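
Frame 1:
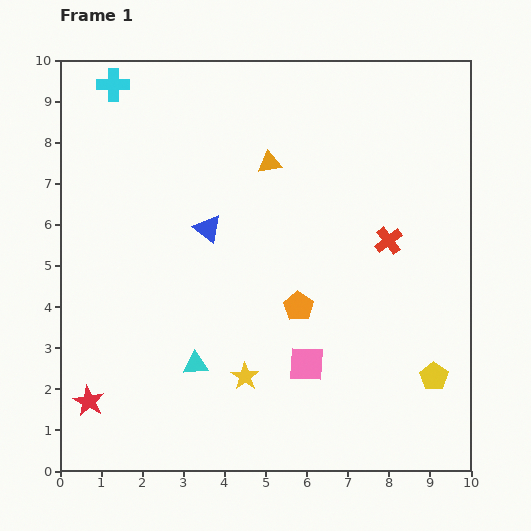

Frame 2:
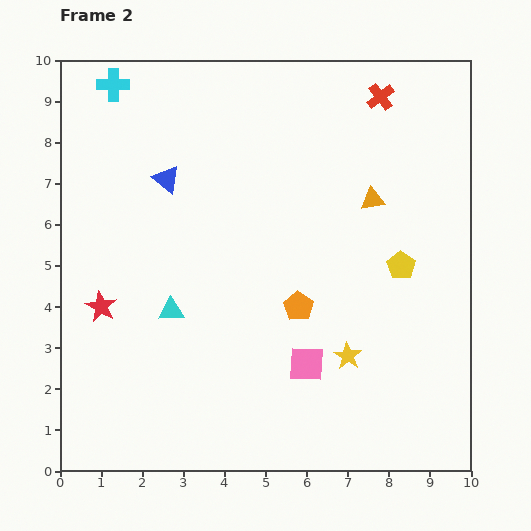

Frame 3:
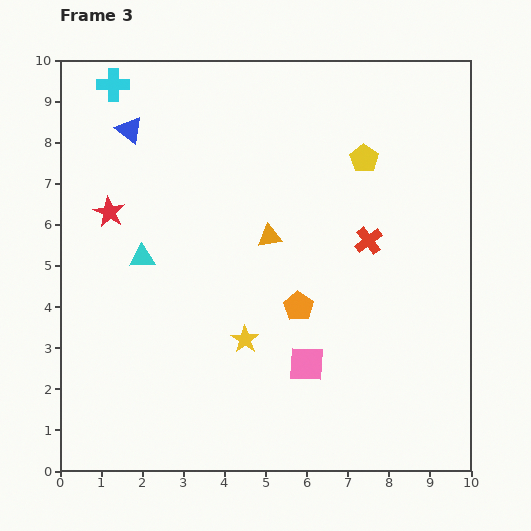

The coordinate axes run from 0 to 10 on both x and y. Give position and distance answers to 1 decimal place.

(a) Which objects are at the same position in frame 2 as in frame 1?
the orange pentagon, the pink square, the cyan cross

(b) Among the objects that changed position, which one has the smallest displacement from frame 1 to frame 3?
the red cross

(moved 0.5)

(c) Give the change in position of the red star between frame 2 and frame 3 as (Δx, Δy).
(0.2, 2.3)

The red star was at (1.0, 4.0) in frame 2 and (1.2, 6.3) in frame 3.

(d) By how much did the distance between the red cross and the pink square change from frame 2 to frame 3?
-3.3

Distance in frame 2: 6.7. Distance in frame 3: 3.4.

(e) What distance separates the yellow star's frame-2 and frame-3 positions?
2.5

The yellow star moved from (7.0, 2.8) to (4.5, 3.2), a distance of √(2.5² + 0.4²) ≈ 2.5.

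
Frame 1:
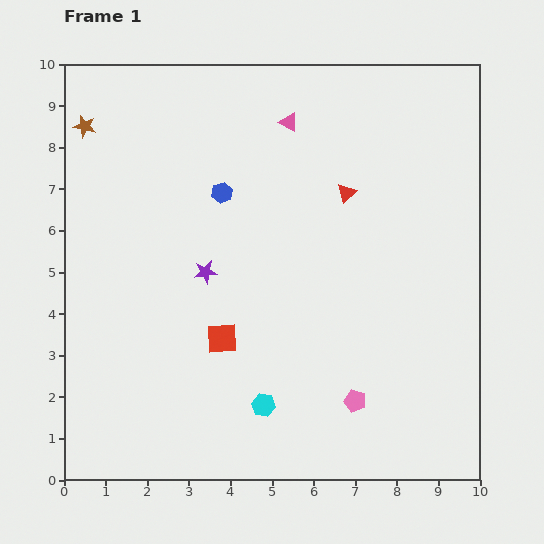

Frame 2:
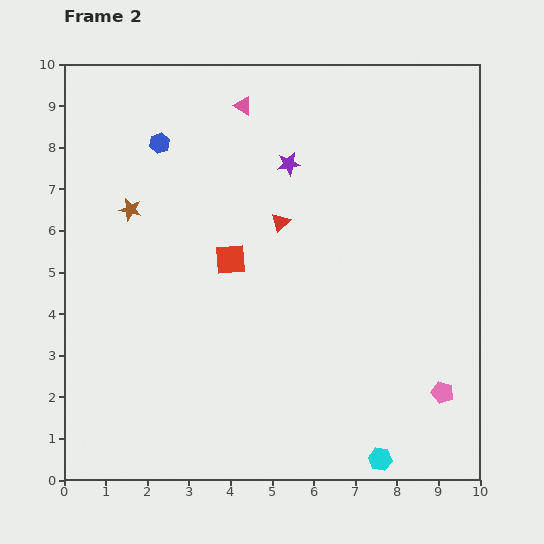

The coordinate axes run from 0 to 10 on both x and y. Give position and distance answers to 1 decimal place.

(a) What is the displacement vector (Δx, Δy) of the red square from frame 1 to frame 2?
(0.2, 1.9)

The red square was at (3.8, 3.4) in frame 1 and (4.0, 5.3) in frame 2.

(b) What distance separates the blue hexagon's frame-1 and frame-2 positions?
1.9

The blue hexagon moved from (3.8, 6.9) to (2.3, 8.1), a distance of √(1.5² + 1.2²) ≈ 1.9.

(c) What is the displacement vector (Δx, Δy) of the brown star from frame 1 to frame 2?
(1.1, -2.0)

The brown star was at (0.5, 8.5) in frame 1 and (1.6, 6.5) in frame 2.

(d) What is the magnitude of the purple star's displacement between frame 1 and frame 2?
3.3

The purple star moved from (3.4, 5.0) to (5.4, 7.6), a distance of √(2.0² + 2.6²) ≈ 3.3.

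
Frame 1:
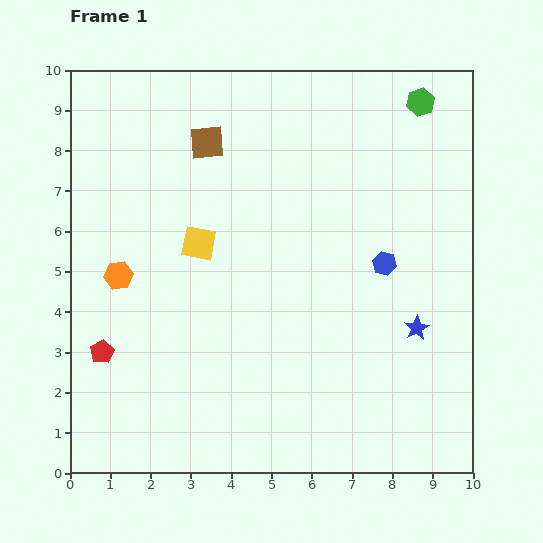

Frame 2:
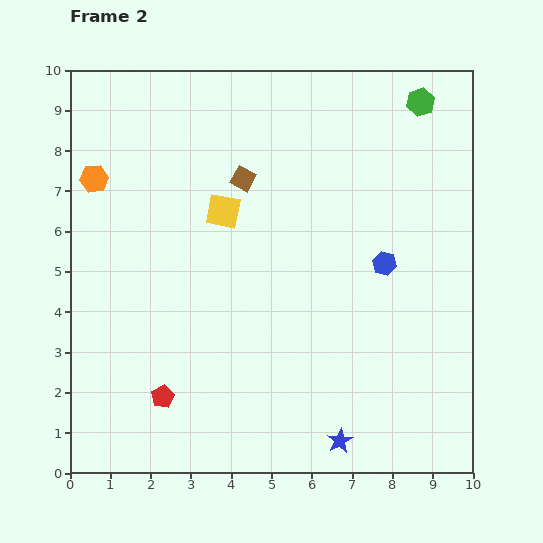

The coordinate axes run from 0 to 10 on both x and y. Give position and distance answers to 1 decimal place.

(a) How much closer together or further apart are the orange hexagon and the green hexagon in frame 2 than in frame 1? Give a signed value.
-0.3

Distance in frame 1: 8.6. Distance in frame 2: 8.3.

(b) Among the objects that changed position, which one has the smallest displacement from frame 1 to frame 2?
the yellow square

(moved 1.0)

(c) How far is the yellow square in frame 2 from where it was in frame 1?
1.0

The yellow square moved from (3.2, 5.7) to (3.8, 6.5), a distance of √(0.6² + 0.8²) ≈ 1.0.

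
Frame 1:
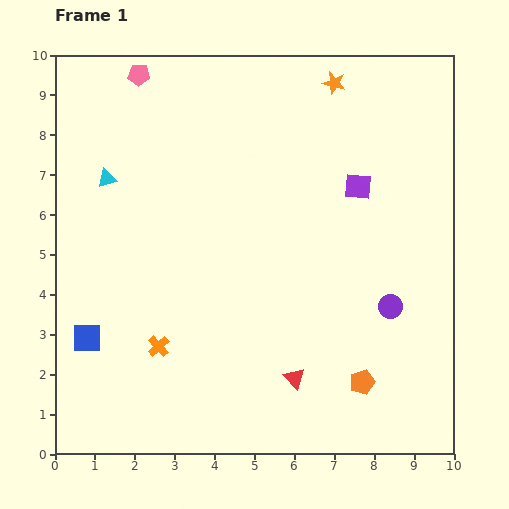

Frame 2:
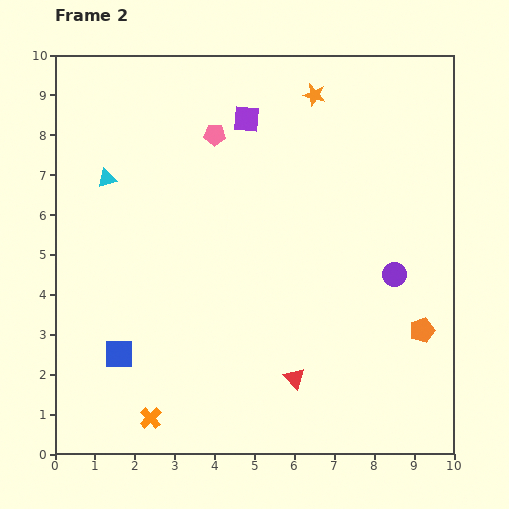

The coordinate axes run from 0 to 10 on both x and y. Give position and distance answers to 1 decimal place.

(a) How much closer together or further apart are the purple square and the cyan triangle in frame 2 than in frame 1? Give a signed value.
-2.5

Distance in frame 1: 6.3. Distance in frame 2: 3.8.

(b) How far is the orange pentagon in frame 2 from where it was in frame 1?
2.0

The orange pentagon moved from (7.7, 1.8) to (9.2, 3.1), a distance of √(1.5² + 1.3²) ≈ 2.0.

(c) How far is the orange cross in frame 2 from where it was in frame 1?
1.8

The orange cross moved from (2.6, 2.7) to (2.4, 0.9), a distance of √(0.2² + 1.8²) ≈ 1.8.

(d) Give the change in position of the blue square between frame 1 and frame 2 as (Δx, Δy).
(0.8, -0.4)

The blue square was at (0.8, 2.9) in frame 1 and (1.6, 2.5) in frame 2.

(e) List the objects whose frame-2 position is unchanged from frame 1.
the red triangle, the cyan triangle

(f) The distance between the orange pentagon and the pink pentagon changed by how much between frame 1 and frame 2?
-2.4

Distance in frame 1: 9.5. Distance in frame 2: 7.1.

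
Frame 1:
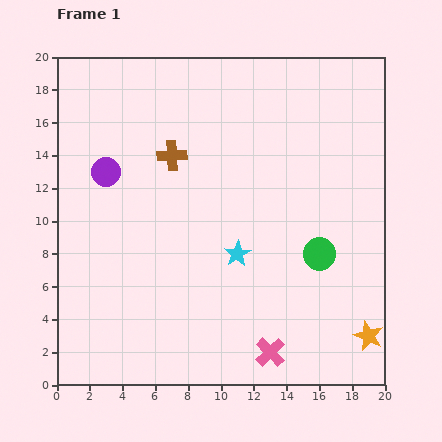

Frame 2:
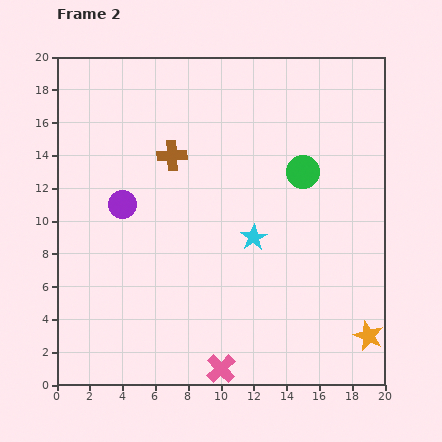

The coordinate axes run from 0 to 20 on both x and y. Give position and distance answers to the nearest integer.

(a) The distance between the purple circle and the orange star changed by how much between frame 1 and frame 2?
-2

Distance in frame 1: 19. Distance in frame 2: 17.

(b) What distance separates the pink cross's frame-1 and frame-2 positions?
3

The pink cross moved from (13, 2) to (10, 1), a distance of √(3² + 1²) ≈ 3.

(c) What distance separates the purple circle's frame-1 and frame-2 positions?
2

The purple circle moved from (3, 13) to (4, 11), a distance of √(1² + 2²) ≈ 2.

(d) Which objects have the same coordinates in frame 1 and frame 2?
the brown cross, the orange star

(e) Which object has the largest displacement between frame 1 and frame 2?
the green circle

(moved 5; next 3)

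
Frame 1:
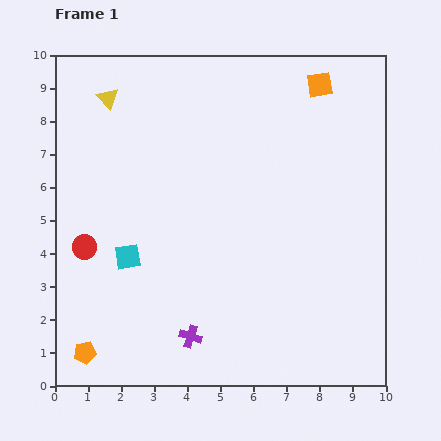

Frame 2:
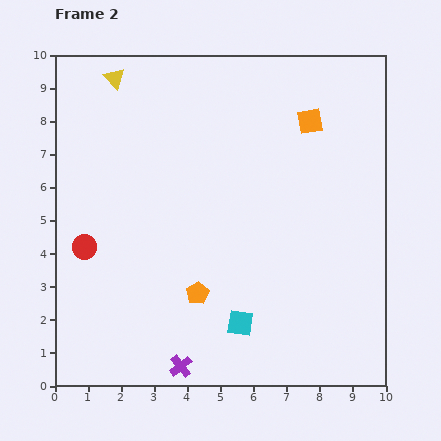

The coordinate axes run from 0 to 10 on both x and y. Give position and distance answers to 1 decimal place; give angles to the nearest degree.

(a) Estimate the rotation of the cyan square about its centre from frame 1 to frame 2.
18° clockwise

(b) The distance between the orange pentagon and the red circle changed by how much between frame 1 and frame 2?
+0.5

Distance in frame 1: 3.2. Distance in frame 2: 3.7.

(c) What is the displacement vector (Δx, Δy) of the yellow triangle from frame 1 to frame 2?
(0.2, 0.6)

The yellow triangle was at (1.6, 8.7) in frame 1 and (1.8, 9.3) in frame 2.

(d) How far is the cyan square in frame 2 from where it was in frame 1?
3.9

The cyan square moved from (2.2, 3.9) to (5.6, 1.9), a distance of √(3.4² + 2.0²) ≈ 3.9.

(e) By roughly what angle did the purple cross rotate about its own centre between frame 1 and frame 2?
34° clockwise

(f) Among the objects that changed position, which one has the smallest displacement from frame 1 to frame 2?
the yellow triangle

(moved 0.6)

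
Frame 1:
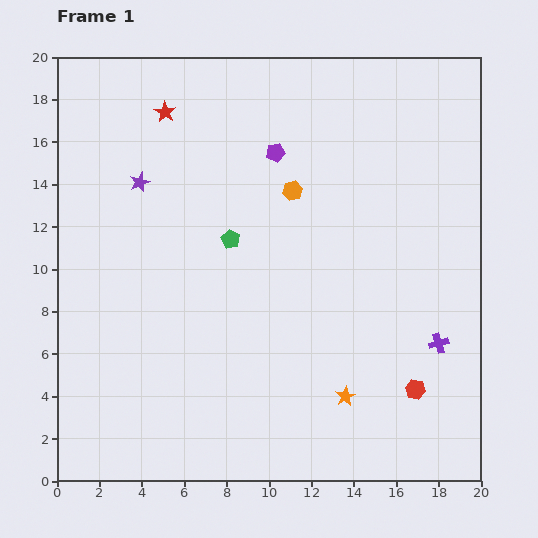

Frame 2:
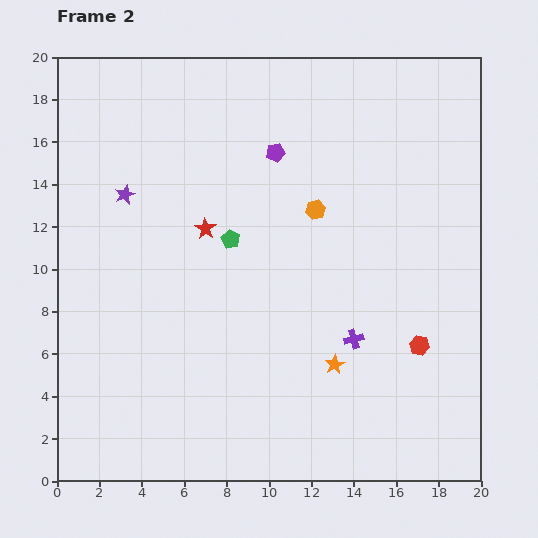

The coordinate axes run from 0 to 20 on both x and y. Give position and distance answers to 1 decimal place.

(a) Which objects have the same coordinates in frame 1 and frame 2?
the green pentagon, the purple pentagon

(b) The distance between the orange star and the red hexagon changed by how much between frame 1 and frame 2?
+0.8

Distance in frame 1: 3.3. Distance in frame 2: 4.1.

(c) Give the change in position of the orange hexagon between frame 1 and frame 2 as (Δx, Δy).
(1.1, -0.9)

The orange hexagon was at (11.1, 13.7) in frame 1 and (12.2, 12.8) in frame 2.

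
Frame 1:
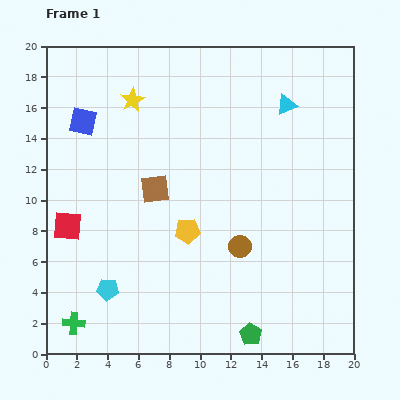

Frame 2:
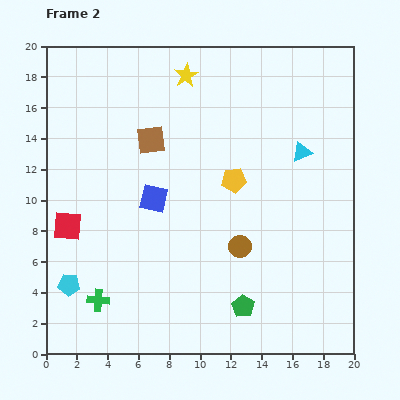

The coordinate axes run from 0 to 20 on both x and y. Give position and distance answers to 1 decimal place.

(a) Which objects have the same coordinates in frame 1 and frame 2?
the brown circle, the red square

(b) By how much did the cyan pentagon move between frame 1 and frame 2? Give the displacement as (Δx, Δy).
(-2.5, 0.3)

The cyan pentagon was at (4.0, 4.2) in frame 1 and (1.5, 4.5) in frame 2.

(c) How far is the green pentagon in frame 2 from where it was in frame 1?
1.9

The green pentagon moved from (13.3, 1.3) to (12.8, 3.1), a distance of √(0.5² + 1.8²) ≈ 1.9.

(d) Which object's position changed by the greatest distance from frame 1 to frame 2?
the blue square

(moved 6.8; next 4.5)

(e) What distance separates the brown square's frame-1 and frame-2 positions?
3.2

The brown square moved from (7.1, 10.7) to (6.8, 13.9), a distance of √(0.3² + 3.2²) ≈ 3.2.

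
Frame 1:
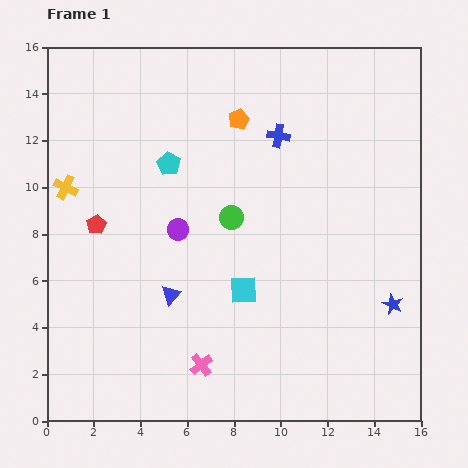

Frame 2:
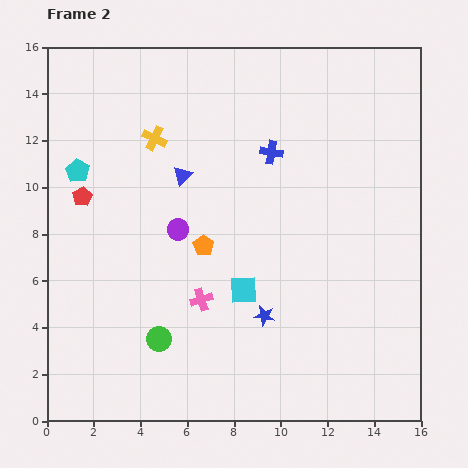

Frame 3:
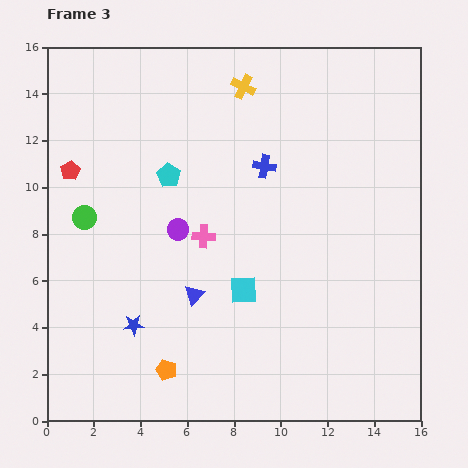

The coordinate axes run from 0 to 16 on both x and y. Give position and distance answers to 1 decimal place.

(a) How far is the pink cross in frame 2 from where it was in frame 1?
2.8

The pink cross moved from (6.6, 2.4) to (6.6, 5.2), a distance of √(0.0² + 2.8²) ≈ 2.8.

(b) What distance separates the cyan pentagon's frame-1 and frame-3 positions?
0.5

The cyan pentagon moved from (5.2, 11.0) to (5.2, 10.5), a distance of √(0.0² + 0.5²) ≈ 0.5.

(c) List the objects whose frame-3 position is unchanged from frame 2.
the purple circle, the cyan square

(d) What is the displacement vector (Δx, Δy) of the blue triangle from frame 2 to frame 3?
(0.5, -5.1)

The blue triangle was at (5.8, 10.5) in frame 2 and (6.3, 5.4) in frame 3.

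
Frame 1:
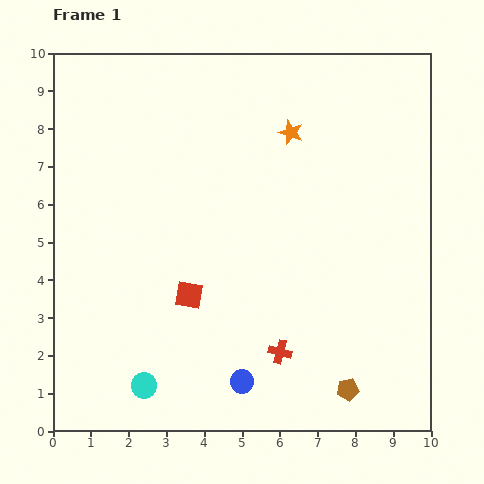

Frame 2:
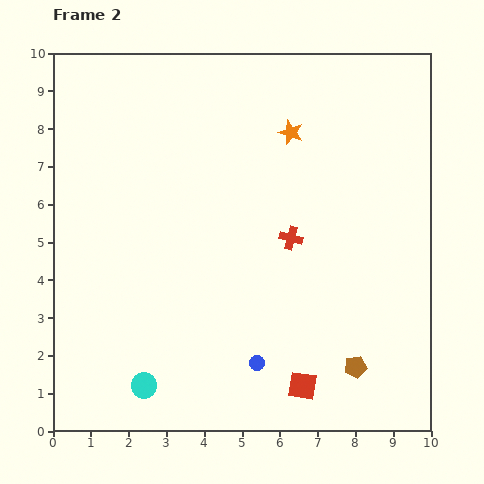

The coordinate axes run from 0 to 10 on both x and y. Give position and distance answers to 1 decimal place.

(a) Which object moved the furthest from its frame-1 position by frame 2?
the red square

(moved 3.8; next 3.0)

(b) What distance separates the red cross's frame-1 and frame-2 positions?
3.0

The red cross moved from (6.0, 2.1) to (6.3, 5.1), a distance of √(0.3² + 3.0²) ≈ 3.0.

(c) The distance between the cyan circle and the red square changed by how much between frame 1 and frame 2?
+1.5

Distance in frame 1: 2.7. Distance in frame 2: 4.2.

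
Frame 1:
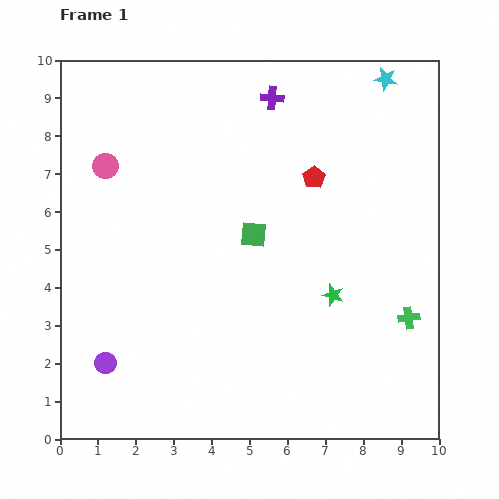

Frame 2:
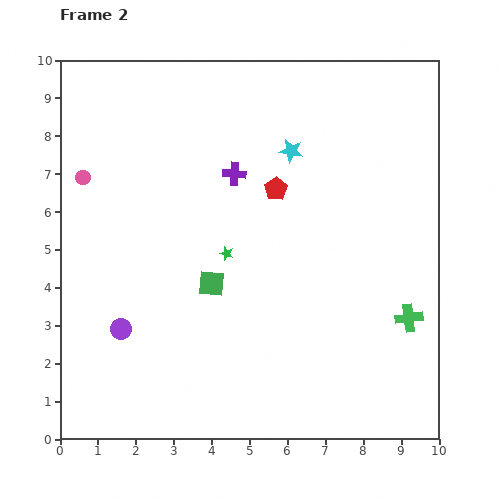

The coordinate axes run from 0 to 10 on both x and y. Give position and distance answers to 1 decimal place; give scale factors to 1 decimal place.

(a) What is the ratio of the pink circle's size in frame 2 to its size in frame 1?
0.6×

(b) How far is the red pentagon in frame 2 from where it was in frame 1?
1.0

The red pentagon moved from (6.7, 6.9) to (5.7, 6.6), a distance of √(1.0² + 0.3²) ≈ 1.0.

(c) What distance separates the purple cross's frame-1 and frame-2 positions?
2.2

The purple cross moved from (5.6, 9.0) to (4.6, 7.0), a distance of √(1.0² + 2.0²) ≈ 2.2.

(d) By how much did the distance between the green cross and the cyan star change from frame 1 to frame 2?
-0.9

Distance in frame 1: 6.3. Distance in frame 2: 5.4.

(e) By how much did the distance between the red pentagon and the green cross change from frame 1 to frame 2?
+0.4

Distance in frame 1: 4.5. Distance in frame 2: 4.9.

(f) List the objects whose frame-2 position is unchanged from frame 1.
the green cross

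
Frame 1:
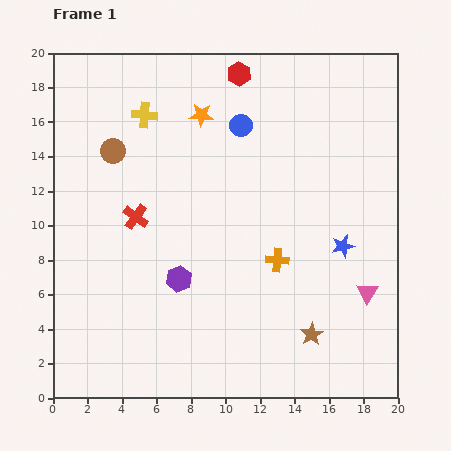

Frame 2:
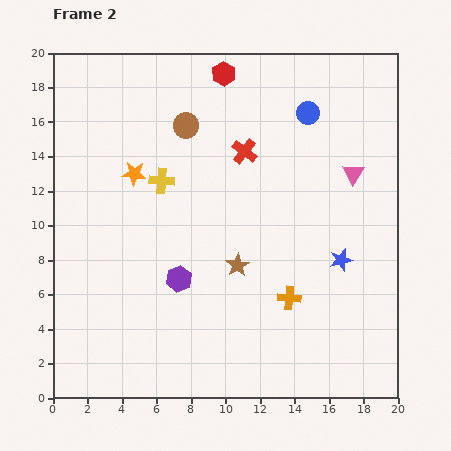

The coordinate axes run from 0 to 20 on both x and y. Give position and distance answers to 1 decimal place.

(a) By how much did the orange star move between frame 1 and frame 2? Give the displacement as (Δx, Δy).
(-3.9, -3.4)

The orange star was at (8.6, 16.4) in frame 1 and (4.7, 13.0) in frame 2.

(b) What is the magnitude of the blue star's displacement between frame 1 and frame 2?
0.8

The blue star moved from (16.8, 8.8) to (16.7, 8.0), a distance of √(0.1² + 0.8²) ≈ 0.8.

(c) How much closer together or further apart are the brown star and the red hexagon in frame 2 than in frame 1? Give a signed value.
-4.6

Distance in frame 1: 15.7. Distance in frame 2: 11.1.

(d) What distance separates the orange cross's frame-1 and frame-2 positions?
2.3

The orange cross moved from (13.0, 8.0) to (13.7, 5.8), a distance of √(0.7² + 2.2²) ≈ 2.3.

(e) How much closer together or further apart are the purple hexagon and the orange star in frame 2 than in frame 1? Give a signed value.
-3.0

Distance in frame 1: 9.6. Distance in frame 2: 6.6.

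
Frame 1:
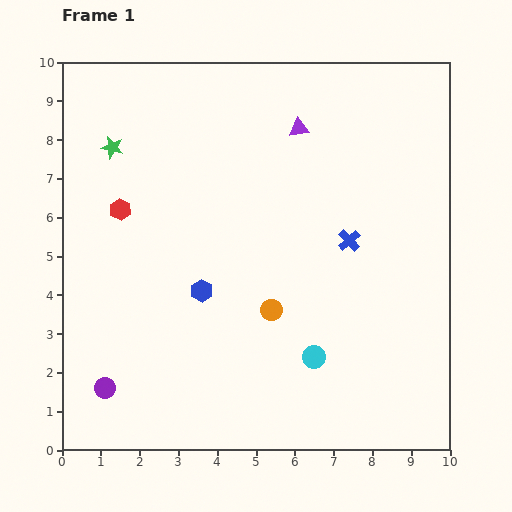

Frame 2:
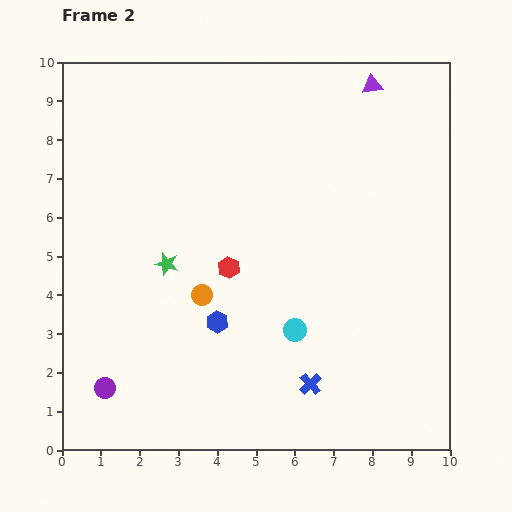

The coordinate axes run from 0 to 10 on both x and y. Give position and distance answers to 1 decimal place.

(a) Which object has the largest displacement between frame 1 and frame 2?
the blue cross

(moved 3.8; next 3.3)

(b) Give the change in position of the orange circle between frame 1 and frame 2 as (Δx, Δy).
(-1.8, 0.4)

The orange circle was at (5.4, 3.6) in frame 1 and (3.6, 4.0) in frame 2.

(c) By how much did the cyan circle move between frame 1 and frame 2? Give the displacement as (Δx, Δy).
(-0.5, 0.7)

The cyan circle was at (6.5, 2.4) in frame 1 and (6.0, 3.1) in frame 2.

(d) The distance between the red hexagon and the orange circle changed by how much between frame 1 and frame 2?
-3.7

Distance in frame 1: 4.7. Distance in frame 2: 1.0.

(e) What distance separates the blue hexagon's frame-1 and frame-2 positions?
0.9

The blue hexagon moved from (3.6, 4.1) to (4.0, 3.3), a distance of √(0.4² + 0.8²) ≈ 0.9.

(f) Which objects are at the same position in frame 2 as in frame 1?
the purple circle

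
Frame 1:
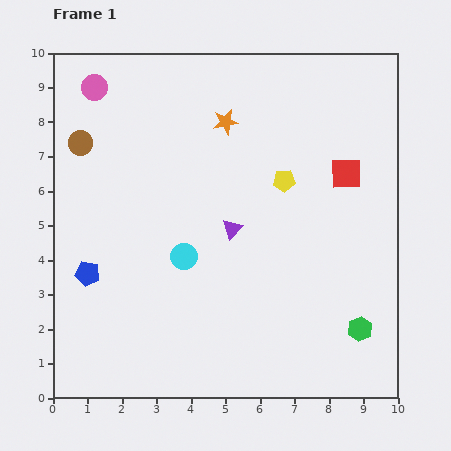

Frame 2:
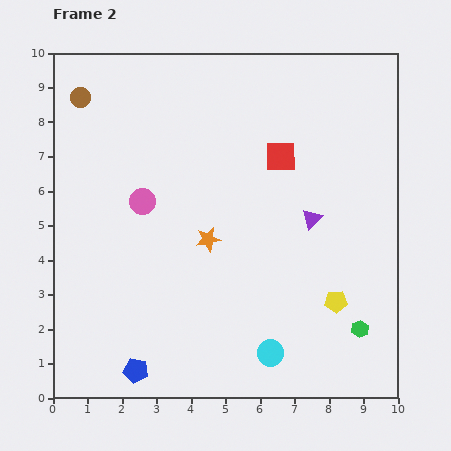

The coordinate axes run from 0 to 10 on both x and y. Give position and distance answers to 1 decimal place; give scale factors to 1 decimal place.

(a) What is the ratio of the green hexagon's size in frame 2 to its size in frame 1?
0.7×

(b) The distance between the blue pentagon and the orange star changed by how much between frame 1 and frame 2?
-1.6

Distance in frame 1: 5.9. Distance in frame 2: 4.3.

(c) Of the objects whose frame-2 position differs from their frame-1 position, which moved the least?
the brown circle

(moved 1.3)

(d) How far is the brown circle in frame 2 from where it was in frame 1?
1.3

The brown circle moved from (0.8, 7.4) to (0.8, 8.7), a distance of √(0.0² + 1.3²) ≈ 1.3.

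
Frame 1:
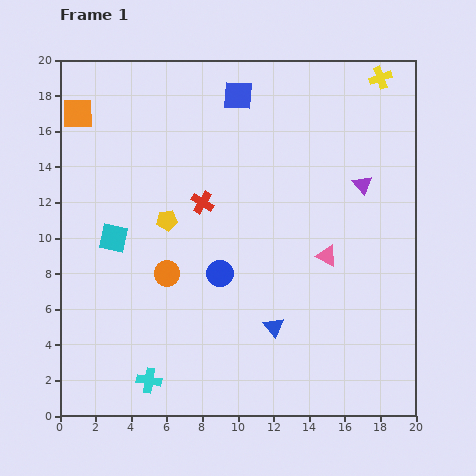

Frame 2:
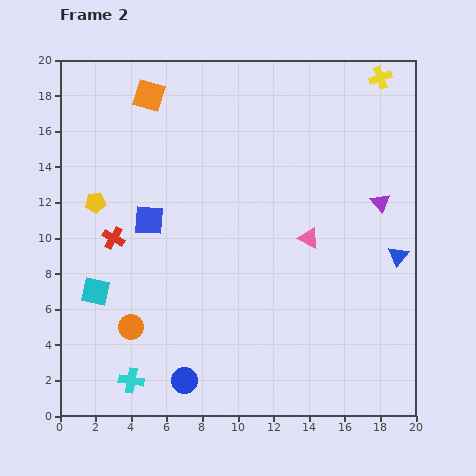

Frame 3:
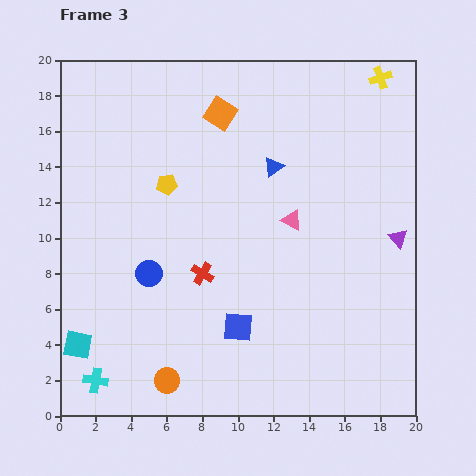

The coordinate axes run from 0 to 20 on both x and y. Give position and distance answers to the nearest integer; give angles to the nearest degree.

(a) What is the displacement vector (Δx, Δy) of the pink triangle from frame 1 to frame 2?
(-1, 1)

The pink triangle was at (15, 9) in frame 1 and (14, 10) in frame 2.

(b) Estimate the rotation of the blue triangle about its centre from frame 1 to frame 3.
31° clockwise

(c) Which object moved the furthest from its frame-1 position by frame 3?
the blue square

(moved 13; next 9)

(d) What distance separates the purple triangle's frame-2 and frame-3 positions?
2

The purple triangle moved from (18, 12) to (19, 10), a distance of √(1² + 2²) ≈ 2.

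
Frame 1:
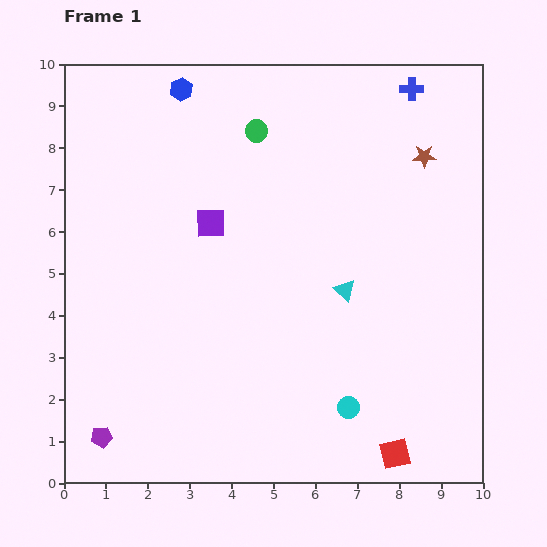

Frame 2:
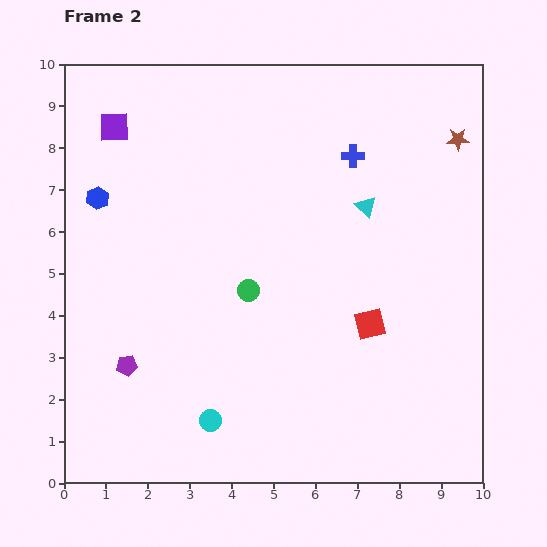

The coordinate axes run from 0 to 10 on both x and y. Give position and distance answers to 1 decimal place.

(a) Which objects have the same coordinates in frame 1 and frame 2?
none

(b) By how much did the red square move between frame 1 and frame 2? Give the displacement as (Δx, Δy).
(-0.6, 3.1)

The red square was at (7.9, 0.7) in frame 1 and (7.3, 3.8) in frame 2.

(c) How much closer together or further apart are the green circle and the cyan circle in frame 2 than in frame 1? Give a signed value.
-3.8

Distance in frame 1: 7.0. Distance in frame 2: 3.2.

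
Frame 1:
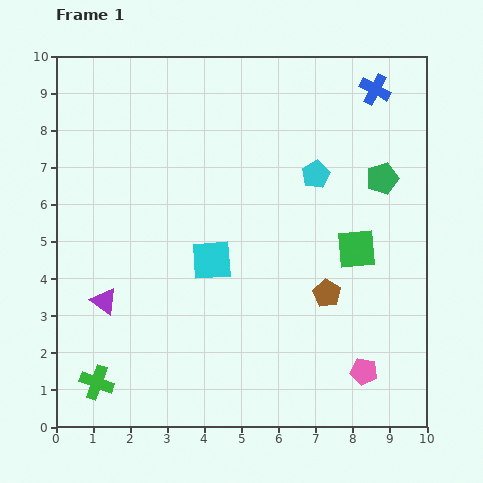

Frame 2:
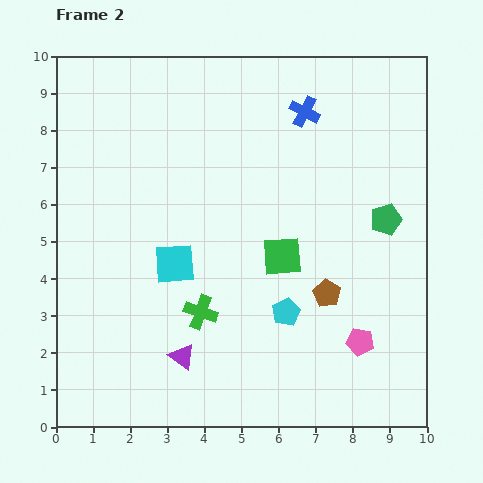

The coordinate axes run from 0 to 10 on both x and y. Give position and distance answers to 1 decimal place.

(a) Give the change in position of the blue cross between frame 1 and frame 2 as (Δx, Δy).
(-1.9, -0.6)

The blue cross was at (8.6, 9.1) in frame 1 and (6.7, 8.5) in frame 2.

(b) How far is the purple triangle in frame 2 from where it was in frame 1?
2.6

The purple triangle moved from (1.3, 3.4) to (3.4, 1.9), a distance of √(2.1² + 1.5²) ≈ 2.6.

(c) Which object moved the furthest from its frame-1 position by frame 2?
the cyan pentagon

(moved 3.8; next 3.4)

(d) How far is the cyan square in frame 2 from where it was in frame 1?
1.0

The cyan square moved from (4.2, 4.5) to (3.2, 4.4), a distance of √(1.0² + 0.1²) ≈ 1.0.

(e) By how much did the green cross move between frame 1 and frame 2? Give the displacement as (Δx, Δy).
(2.8, 1.9)

The green cross was at (1.1, 1.2) in frame 1 and (3.9, 3.1) in frame 2.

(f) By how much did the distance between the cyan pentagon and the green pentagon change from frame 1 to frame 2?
+1.9

Distance in frame 1: 1.8. Distance in frame 2: 3.7.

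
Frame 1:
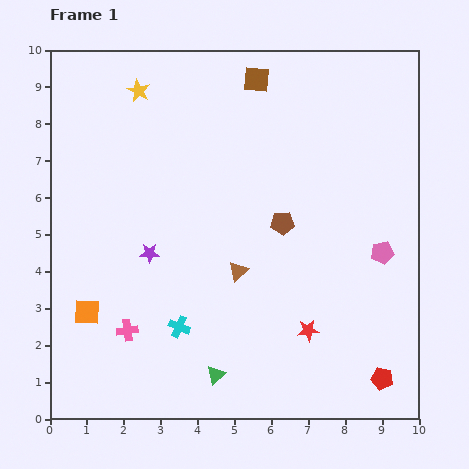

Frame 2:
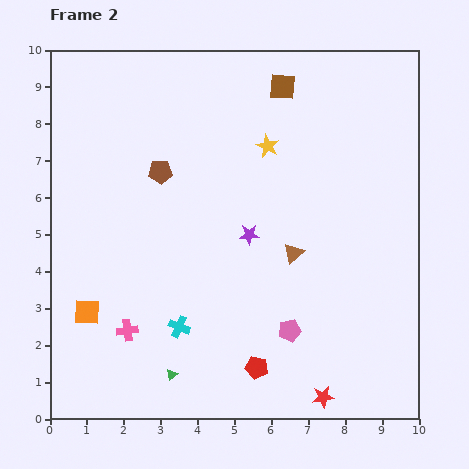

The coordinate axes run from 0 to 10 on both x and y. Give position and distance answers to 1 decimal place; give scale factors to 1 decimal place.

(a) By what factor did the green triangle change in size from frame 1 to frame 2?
0.6×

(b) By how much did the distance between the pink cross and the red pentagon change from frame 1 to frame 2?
-3.4

Distance in frame 1: 7.0. Distance in frame 2: 3.6.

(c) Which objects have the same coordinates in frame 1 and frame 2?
the cyan cross, the orange square, the pink cross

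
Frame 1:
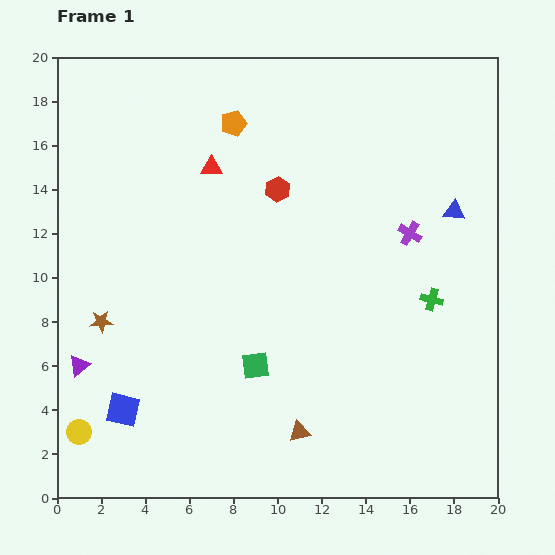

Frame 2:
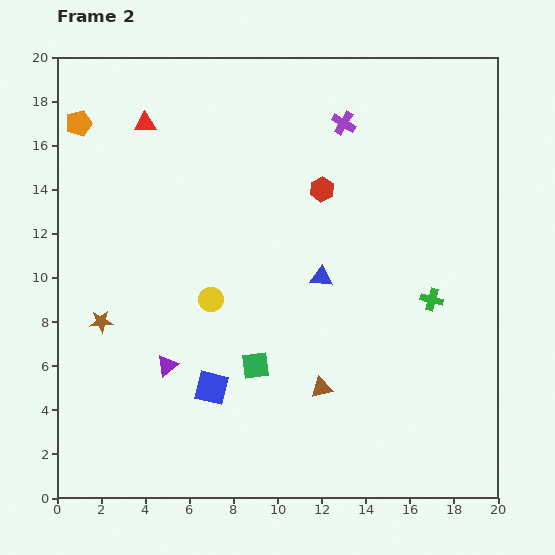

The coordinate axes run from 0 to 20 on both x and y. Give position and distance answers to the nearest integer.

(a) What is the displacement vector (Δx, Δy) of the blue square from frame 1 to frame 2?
(4, 1)

The blue square was at (3, 4) in frame 1 and (7, 5) in frame 2.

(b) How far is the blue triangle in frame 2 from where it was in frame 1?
7

The blue triangle moved from (18, 13) to (12, 10), a distance of √(6² + 3²) ≈ 7.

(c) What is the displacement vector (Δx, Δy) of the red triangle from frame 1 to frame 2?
(-3, 2)

The red triangle was at (7, 15) in frame 1 and (4, 17) in frame 2.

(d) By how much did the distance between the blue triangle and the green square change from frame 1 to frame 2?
-6

Distance in frame 1: 11. Distance in frame 2: 5.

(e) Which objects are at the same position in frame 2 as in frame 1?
the green square, the brown star, the green cross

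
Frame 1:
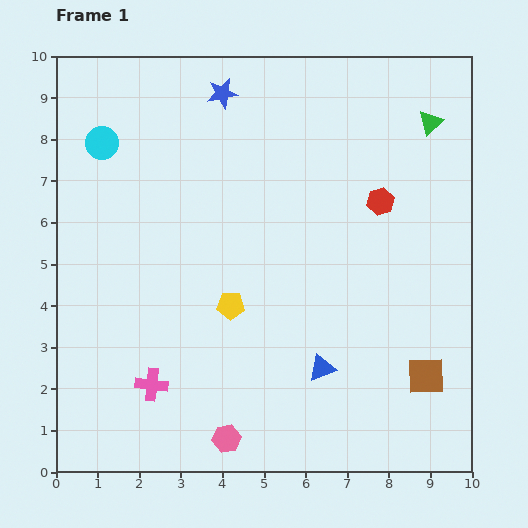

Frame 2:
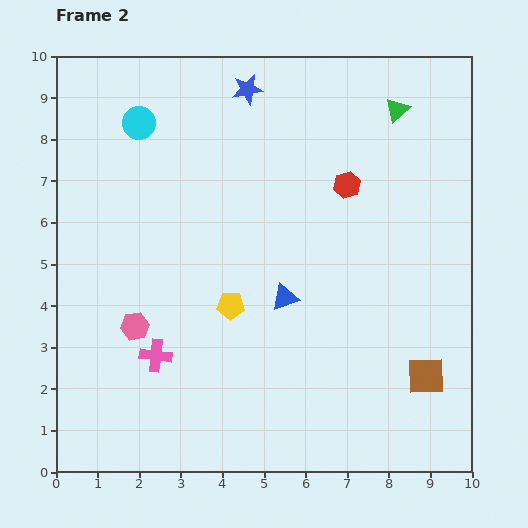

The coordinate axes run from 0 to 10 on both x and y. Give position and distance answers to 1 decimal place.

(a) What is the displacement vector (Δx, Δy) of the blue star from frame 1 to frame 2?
(0.6, 0.1)

The blue star was at (4.0, 9.1) in frame 1 and (4.6, 9.2) in frame 2.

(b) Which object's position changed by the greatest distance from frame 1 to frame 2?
the pink hexagon

(moved 3.5; next 1.9)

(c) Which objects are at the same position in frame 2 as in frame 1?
the yellow pentagon, the brown square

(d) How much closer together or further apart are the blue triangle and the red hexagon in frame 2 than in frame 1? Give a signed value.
-1.1

Distance in frame 1: 4.2. Distance in frame 2: 3.1.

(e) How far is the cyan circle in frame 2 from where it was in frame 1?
1.0

The cyan circle moved from (1.1, 7.9) to (2.0, 8.4), a distance of √(0.9² + 0.5²) ≈ 1.0.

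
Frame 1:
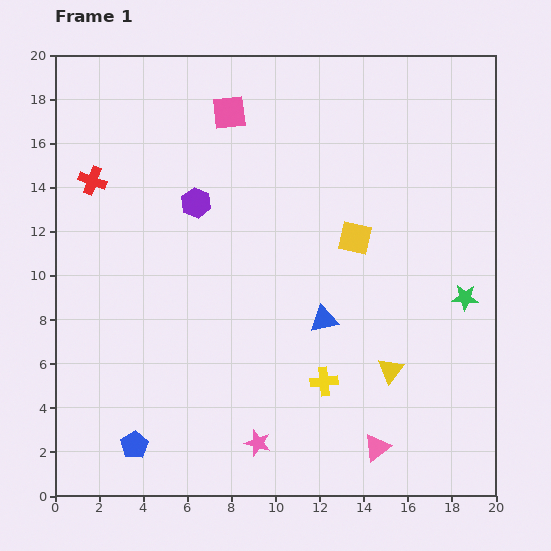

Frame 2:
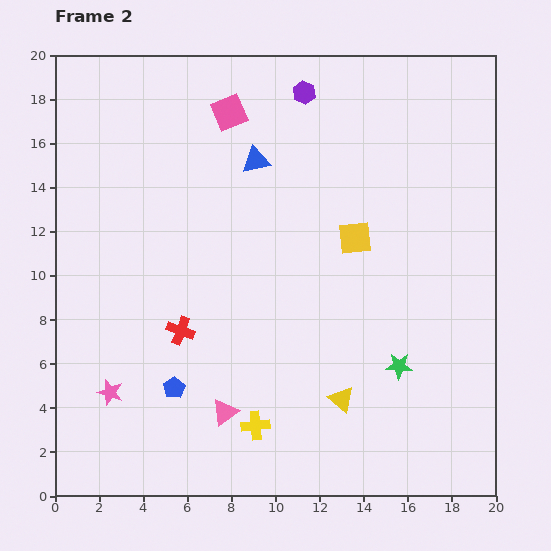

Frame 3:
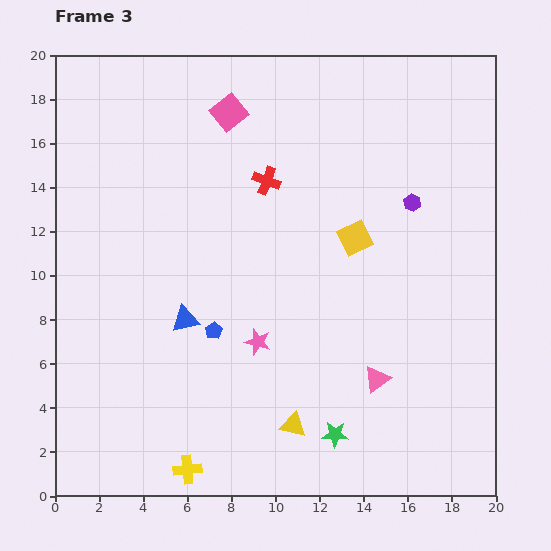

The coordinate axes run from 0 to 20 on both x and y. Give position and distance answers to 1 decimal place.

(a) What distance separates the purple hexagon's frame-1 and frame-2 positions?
7.0

The purple hexagon moved from (6.4, 13.3) to (11.3, 18.3), a distance of √(4.9² + 5.0²) ≈ 7.0.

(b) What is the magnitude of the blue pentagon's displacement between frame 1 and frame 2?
3.2

The blue pentagon moved from (3.6, 2.3) to (5.4, 4.9), a distance of √(1.8² + 2.6²) ≈ 3.2.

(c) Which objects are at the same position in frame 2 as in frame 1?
the pink square, the yellow square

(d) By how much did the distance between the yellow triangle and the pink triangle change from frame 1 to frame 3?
+0.7

Distance in frame 1: 3.6. Distance in frame 3: 4.3.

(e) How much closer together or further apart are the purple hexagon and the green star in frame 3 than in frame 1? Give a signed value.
-1.8

Distance in frame 1: 12.9. Distance in frame 3: 11.1.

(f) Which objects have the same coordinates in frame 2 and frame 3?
the pink square, the yellow square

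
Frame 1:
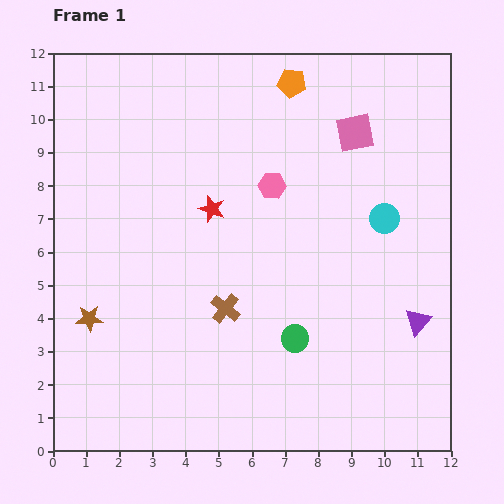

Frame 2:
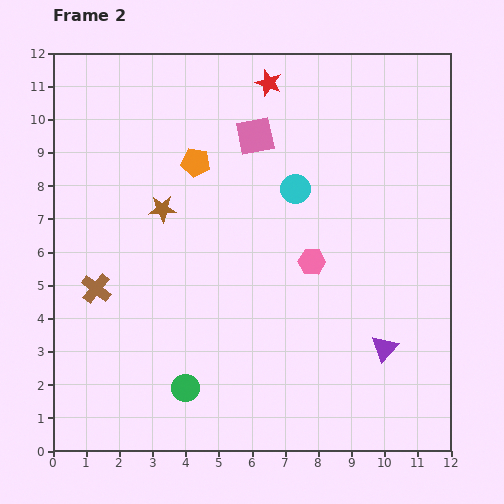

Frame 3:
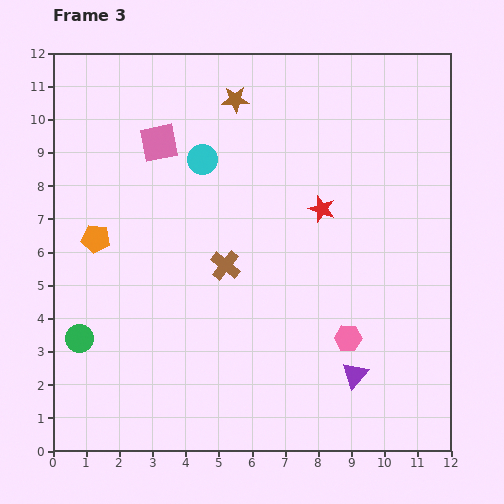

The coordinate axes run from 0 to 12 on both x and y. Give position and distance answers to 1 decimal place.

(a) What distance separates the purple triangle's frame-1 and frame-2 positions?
1.3

The purple triangle moved from (11.0, 3.9) to (10.0, 3.1), a distance of √(1.0² + 0.8²) ≈ 1.3.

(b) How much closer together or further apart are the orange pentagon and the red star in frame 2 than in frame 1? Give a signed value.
-1.2

Distance in frame 1: 4.5. Distance in frame 2: 3.3.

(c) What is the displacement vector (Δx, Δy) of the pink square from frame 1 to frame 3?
(-5.9, -0.3)

The pink square was at (9.1, 9.6) in frame 1 and (3.2, 9.3) in frame 3.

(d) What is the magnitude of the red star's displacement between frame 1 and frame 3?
3.3

The red star moved from (4.8, 7.3) to (8.1, 7.3), a distance of √(3.3² + 0.0²) ≈ 3.3.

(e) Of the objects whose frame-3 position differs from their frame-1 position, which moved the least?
the brown cross

(moved 1.3)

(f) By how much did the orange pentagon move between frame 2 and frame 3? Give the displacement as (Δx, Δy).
(-3.0, -2.3)

The orange pentagon was at (4.3, 8.7) in frame 2 and (1.3, 6.4) in frame 3.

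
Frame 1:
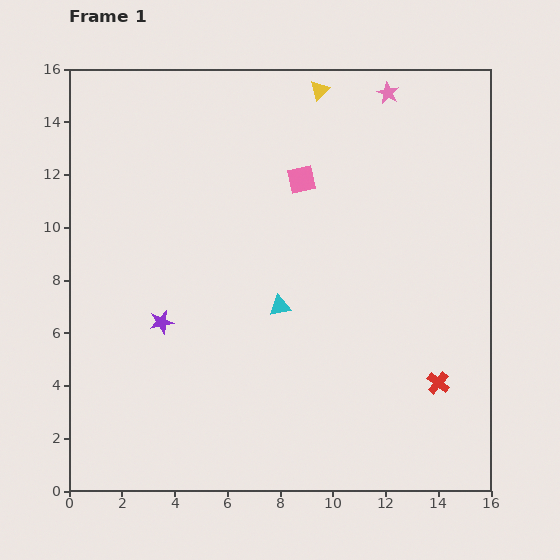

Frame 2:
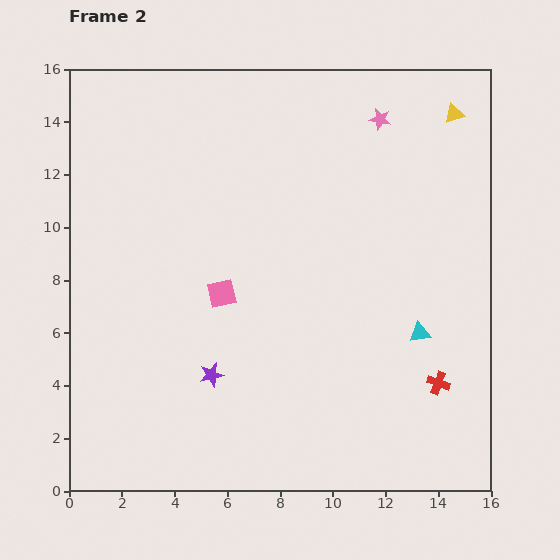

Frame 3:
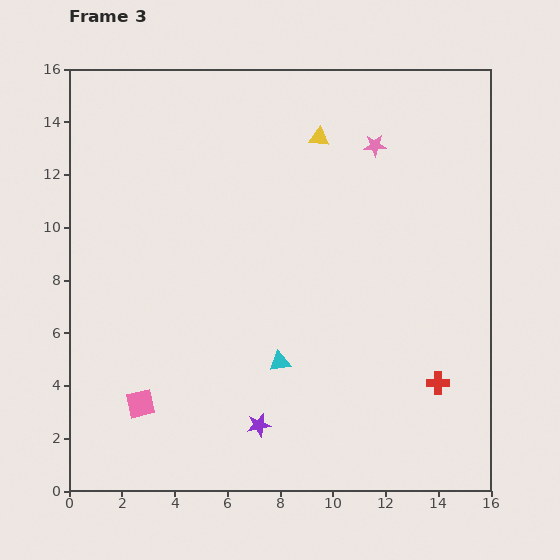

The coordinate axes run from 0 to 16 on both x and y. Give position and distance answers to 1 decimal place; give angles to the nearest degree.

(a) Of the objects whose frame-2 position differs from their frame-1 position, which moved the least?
the pink star

(moved 1.0)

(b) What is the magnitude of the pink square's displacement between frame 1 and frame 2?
5.2

The pink square moved from (8.8, 11.8) to (5.8, 7.5), a distance of √(3.0² + 4.3²) ≈ 5.2.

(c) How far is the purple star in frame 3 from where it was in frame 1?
5.4

The purple star moved from (3.5, 6.4) to (7.2, 2.5), a distance of √(3.7² + 3.9²) ≈ 5.4.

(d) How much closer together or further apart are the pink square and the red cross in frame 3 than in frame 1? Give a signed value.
+2.0

Distance in frame 1: 9.3. Distance in frame 3: 11.3.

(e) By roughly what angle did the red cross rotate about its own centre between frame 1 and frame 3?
39° counter-clockwise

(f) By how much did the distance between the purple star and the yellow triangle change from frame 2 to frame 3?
-2.4

Distance in frame 2: 13.5. Distance in frame 3: 11.1.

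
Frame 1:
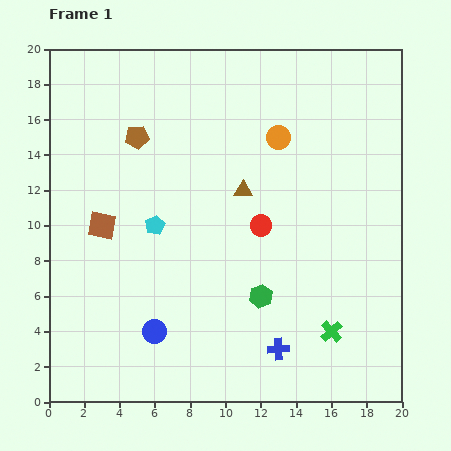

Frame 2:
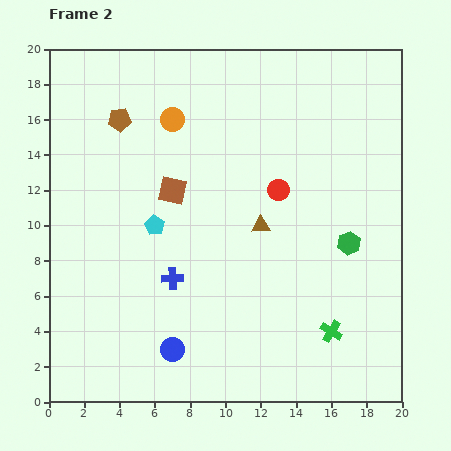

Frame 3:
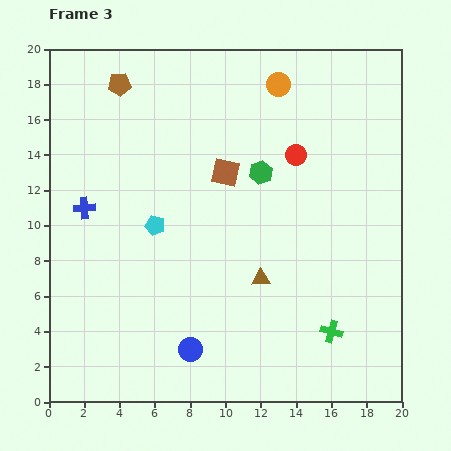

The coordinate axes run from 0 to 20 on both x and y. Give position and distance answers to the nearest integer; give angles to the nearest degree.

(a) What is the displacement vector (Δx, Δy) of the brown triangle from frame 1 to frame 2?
(1, -2)

The brown triangle was at (11, 12) in frame 1 and (12, 10) in frame 2.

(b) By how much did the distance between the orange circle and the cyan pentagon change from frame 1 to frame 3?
+2

Distance in frame 1: 9. Distance in frame 3: 11.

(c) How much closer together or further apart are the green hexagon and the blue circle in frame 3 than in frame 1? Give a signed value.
+5

Distance in frame 1: 6. Distance in frame 3: 11.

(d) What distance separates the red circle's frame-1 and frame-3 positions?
4

The red circle moved from (12, 10) to (14, 14), a distance of √(2² + 4²) ≈ 4.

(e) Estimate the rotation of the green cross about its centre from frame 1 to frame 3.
32° counter-clockwise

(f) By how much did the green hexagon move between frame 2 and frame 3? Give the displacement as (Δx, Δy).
(-5, 4)

The green hexagon was at (17, 9) in frame 2 and (12, 13) in frame 3.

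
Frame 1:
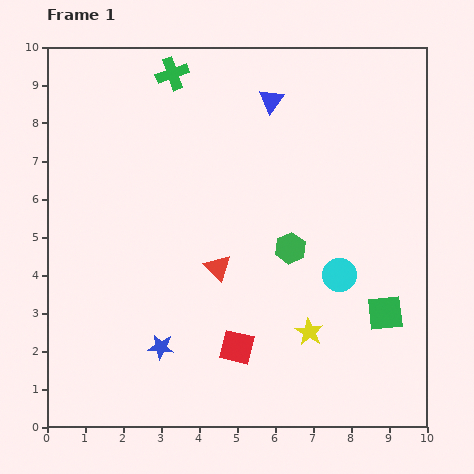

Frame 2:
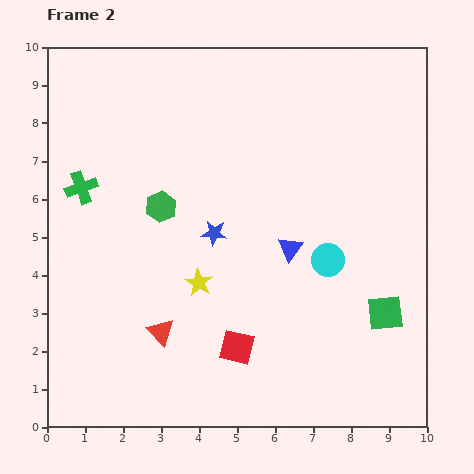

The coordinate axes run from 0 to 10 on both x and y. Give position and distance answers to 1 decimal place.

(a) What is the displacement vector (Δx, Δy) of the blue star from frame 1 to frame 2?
(1.4, 3.0)

The blue star was at (3.0, 2.1) in frame 1 and (4.4, 5.1) in frame 2.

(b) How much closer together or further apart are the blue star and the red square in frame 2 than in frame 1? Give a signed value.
+1.1

Distance in frame 1: 2.0. Distance in frame 2: 3.1.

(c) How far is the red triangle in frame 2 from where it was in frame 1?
2.3

The red triangle moved from (4.5, 4.2) to (3.0, 2.5), a distance of √(1.5² + 1.7²) ≈ 2.3.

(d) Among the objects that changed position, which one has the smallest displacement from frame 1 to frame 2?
the cyan circle

(moved 0.5)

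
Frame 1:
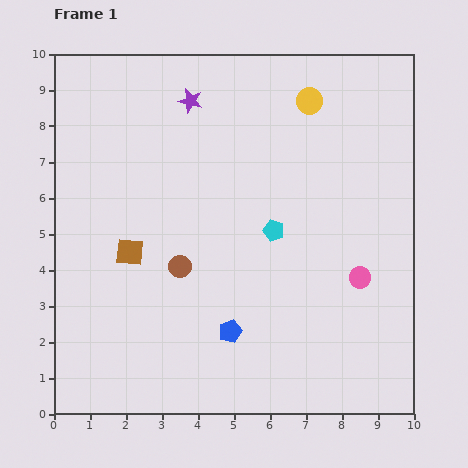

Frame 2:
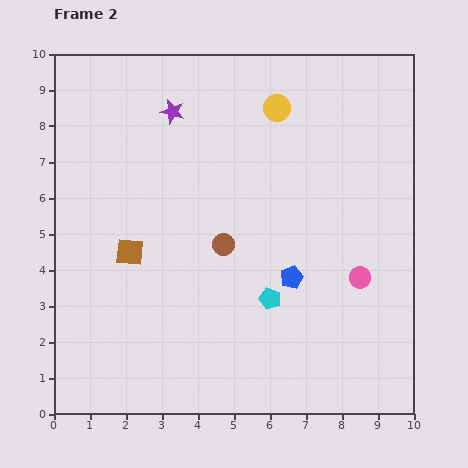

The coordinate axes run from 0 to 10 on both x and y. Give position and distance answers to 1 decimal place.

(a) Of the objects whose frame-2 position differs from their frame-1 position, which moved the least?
the purple star

(moved 0.6)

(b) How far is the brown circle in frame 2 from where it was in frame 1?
1.3

The brown circle moved from (3.5, 4.1) to (4.7, 4.7), a distance of √(1.2² + 0.6²) ≈ 1.3.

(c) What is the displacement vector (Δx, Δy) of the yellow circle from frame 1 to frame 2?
(-0.9, -0.2)

The yellow circle was at (7.1, 8.7) in frame 1 and (6.2, 8.5) in frame 2.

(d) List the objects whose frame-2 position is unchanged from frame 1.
the brown square, the pink circle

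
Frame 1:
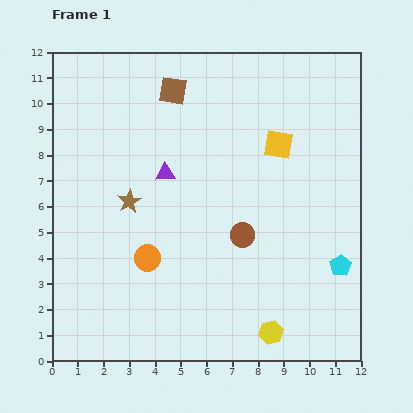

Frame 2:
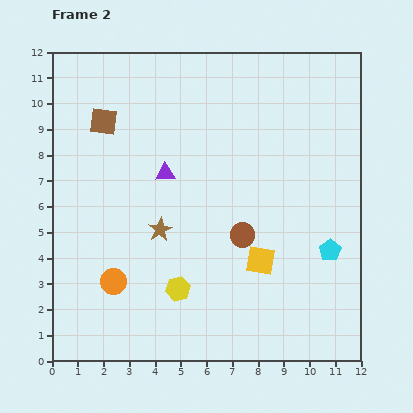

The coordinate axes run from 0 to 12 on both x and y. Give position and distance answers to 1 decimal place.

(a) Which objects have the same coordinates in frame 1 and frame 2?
the brown circle, the purple triangle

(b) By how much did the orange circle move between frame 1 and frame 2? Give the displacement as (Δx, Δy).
(-1.3, -0.9)

The orange circle was at (3.7, 4.0) in frame 1 and (2.4, 3.1) in frame 2.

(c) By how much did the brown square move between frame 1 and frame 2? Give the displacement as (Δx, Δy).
(-2.7, -1.2)

The brown square was at (4.7, 10.5) in frame 1 and (2.0, 9.3) in frame 2.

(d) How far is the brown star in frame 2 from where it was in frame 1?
1.6

The brown star moved from (3.0, 6.2) to (4.2, 5.1), a distance of √(1.2² + 1.1²) ≈ 1.6.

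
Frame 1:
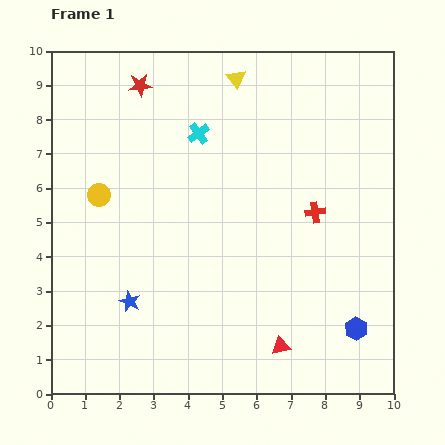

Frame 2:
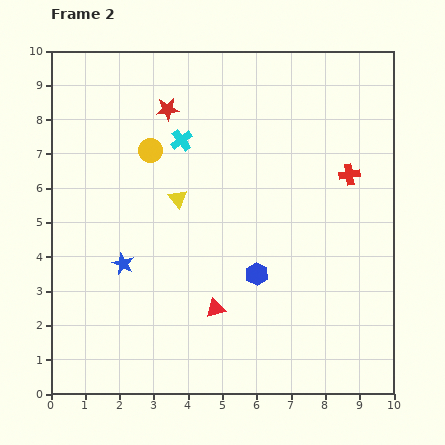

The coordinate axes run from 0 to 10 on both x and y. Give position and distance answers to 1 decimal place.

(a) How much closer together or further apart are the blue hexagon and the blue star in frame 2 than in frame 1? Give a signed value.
-2.7

Distance in frame 1: 6.6. Distance in frame 2: 3.9.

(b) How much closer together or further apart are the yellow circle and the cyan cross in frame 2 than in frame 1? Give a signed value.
-2.5

Distance in frame 1: 3.4. Distance in frame 2: 0.9.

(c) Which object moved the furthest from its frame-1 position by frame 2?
the yellow triangle

(moved 3.9; next 3.3)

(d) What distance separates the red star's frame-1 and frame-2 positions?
1.1

The red star moved from (2.6, 9.0) to (3.4, 8.3), a distance of √(0.8² + 0.7²) ≈ 1.1.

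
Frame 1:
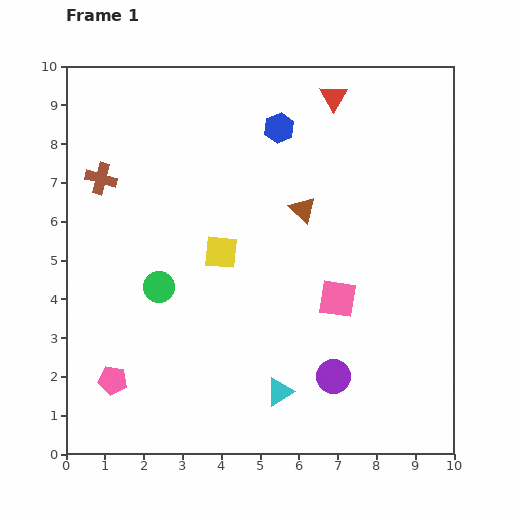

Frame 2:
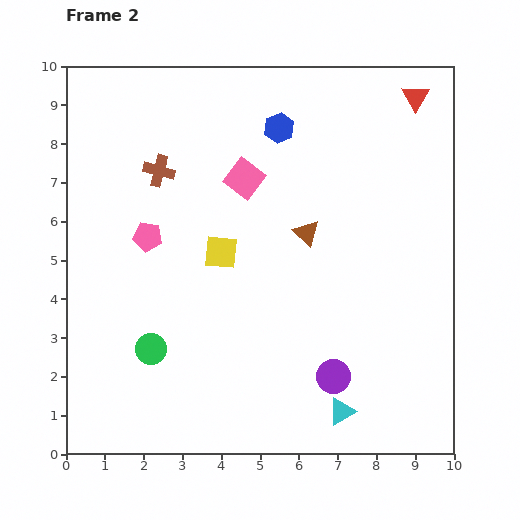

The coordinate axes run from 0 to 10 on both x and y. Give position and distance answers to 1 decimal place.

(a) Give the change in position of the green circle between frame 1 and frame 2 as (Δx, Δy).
(-0.2, -1.6)

The green circle was at (2.4, 4.3) in frame 1 and (2.2, 2.7) in frame 2.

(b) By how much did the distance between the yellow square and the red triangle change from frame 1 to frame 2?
+1.5

Distance in frame 1: 4.9. Distance in frame 2: 6.4.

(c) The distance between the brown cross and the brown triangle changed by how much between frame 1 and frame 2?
-1.2

Distance in frame 1: 5.3. Distance in frame 2: 4.1.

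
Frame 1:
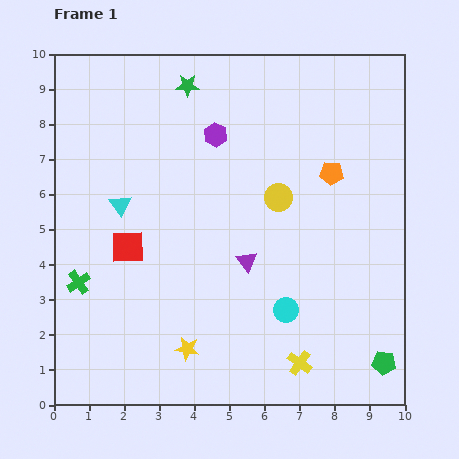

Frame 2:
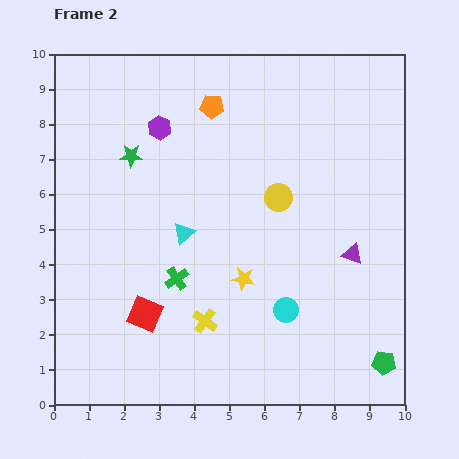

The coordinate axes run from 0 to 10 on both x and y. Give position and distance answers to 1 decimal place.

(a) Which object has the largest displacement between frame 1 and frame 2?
the orange pentagon

(moved 3.9; next 3.0)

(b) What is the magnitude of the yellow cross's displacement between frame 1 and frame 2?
3.0

The yellow cross moved from (7.0, 1.2) to (4.3, 2.4), a distance of √(2.7² + 1.2²) ≈ 3.0.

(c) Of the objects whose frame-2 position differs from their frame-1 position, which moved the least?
the purple hexagon

(moved 1.6)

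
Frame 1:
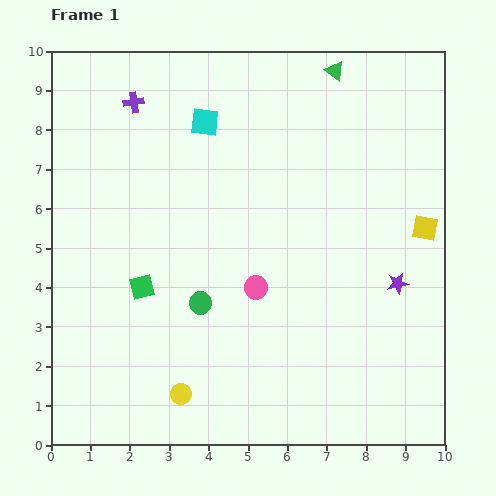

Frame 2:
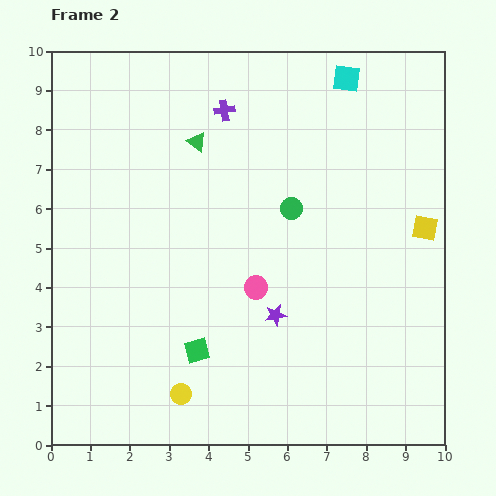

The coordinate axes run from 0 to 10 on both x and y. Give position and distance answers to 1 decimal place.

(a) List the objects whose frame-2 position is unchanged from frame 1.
the yellow circle, the yellow square, the pink circle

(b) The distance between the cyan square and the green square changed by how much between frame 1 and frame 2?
+3.4

Distance in frame 1: 4.5. Distance in frame 2: 7.9.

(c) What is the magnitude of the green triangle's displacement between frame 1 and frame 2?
3.9

The green triangle moved from (7.2, 9.5) to (3.7, 7.7), a distance of √(3.5² + 1.8²) ≈ 3.9.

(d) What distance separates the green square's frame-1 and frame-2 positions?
2.1

The green square moved from (2.3, 4.0) to (3.7, 2.4), a distance of √(1.4² + 1.6²) ≈ 2.1.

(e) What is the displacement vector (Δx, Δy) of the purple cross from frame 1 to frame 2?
(2.3, -0.2)

The purple cross was at (2.1, 8.7) in frame 1 and (4.4, 8.5) in frame 2.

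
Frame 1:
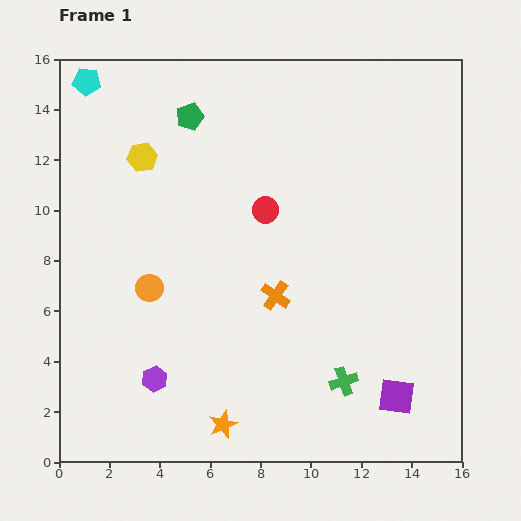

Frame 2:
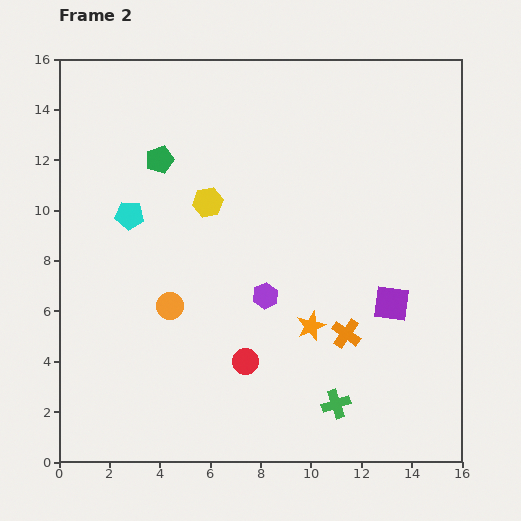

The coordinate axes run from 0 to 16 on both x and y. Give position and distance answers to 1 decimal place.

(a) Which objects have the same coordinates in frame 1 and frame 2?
none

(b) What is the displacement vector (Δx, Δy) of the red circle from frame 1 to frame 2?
(-0.8, -6.0)

The red circle was at (8.2, 10.0) in frame 1 and (7.4, 4.0) in frame 2.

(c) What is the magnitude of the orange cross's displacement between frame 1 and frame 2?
3.2

The orange cross moved from (8.6, 6.6) to (11.4, 5.1), a distance of √(2.8² + 1.5²) ≈ 3.2.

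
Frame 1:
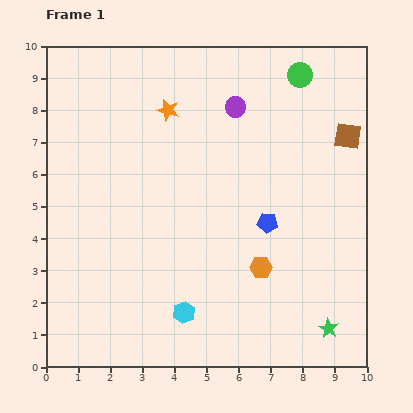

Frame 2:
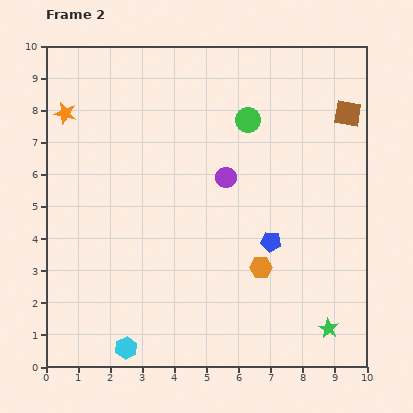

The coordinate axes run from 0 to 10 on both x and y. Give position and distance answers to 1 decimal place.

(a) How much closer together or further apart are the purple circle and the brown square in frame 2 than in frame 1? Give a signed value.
+0.7

Distance in frame 1: 3.6. Distance in frame 2: 4.3.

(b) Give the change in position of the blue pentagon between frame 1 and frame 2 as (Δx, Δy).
(0.1, -0.6)

The blue pentagon was at (6.9, 4.5) in frame 1 and (7.0, 3.9) in frame 2.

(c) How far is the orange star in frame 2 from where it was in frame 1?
3.2

The orange star moved from (3.8, 8.0) to (0.6, 7.9), a distance of √(3.2² + 0.1²) ≈ 3.2.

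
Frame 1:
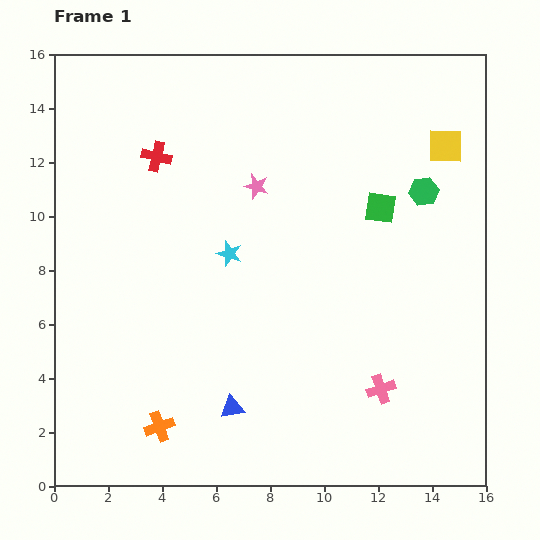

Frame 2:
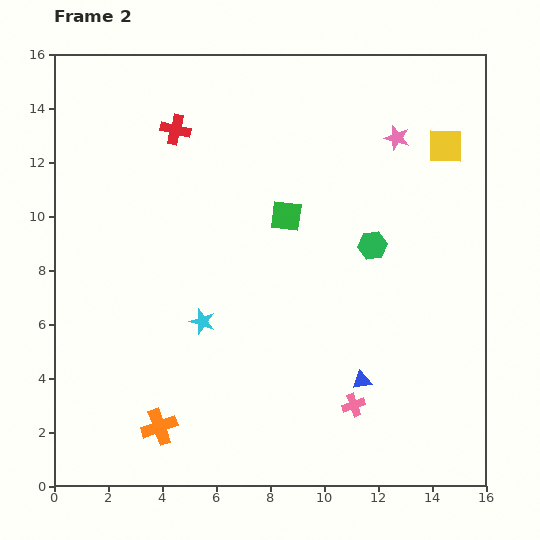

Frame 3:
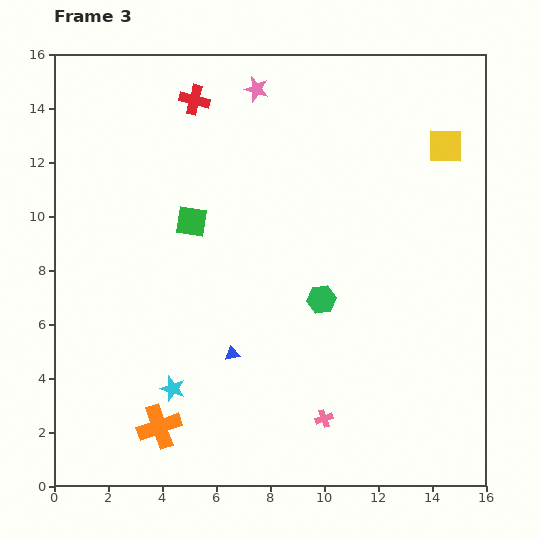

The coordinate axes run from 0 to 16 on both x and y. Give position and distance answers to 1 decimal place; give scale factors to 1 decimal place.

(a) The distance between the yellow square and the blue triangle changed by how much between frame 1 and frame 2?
-3.3

Distance in frame 1: 12.5. Distance in frame 2: 9.2.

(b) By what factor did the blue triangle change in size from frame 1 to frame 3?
0.6×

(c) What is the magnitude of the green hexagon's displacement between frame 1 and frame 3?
5.5

The green hexagon moved from (13.7, 10.9) to (9.9, 6.9), a distance of √(3.8² + 4.0²) ≈ 5.5.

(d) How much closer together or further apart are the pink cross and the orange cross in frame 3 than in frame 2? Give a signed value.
-1.1

Distance in frame 2: 7.2. Distance in frame 3: 6.1.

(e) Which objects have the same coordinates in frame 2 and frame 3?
the yellow square, the orange cross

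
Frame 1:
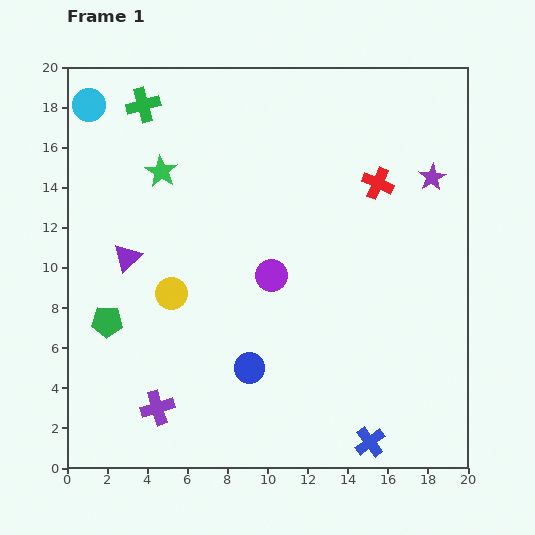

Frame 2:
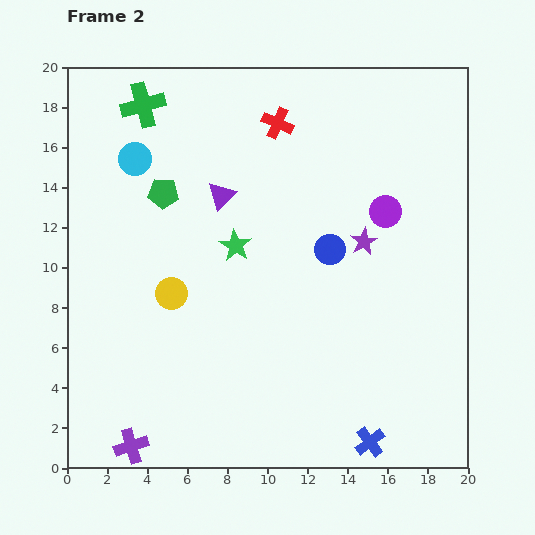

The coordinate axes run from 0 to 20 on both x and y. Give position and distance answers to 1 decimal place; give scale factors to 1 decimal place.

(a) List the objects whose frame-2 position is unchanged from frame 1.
the green cross, the blue cross, the yellow circle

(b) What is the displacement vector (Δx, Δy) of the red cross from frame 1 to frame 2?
(-5.0, 3.0)

The red cross was at (15.5, 14.2) in frame 1 and (10.5, 17.2) in frame 2.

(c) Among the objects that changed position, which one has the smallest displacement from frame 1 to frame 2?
the purple cross

(moved 2.3)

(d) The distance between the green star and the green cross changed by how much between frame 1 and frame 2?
+5.0

Distance in frame 1: 3.4. Distance in frame 2: 8.4.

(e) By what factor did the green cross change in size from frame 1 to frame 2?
1.3×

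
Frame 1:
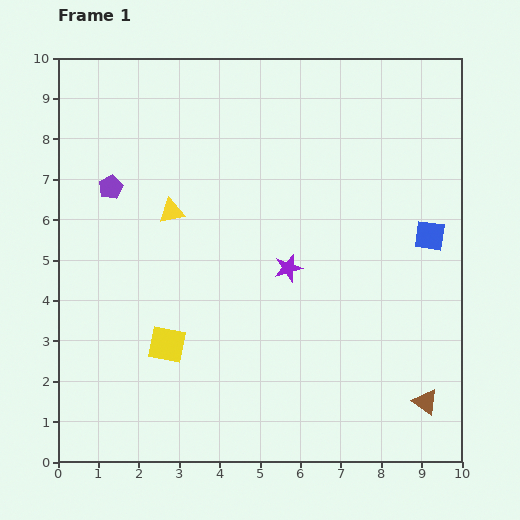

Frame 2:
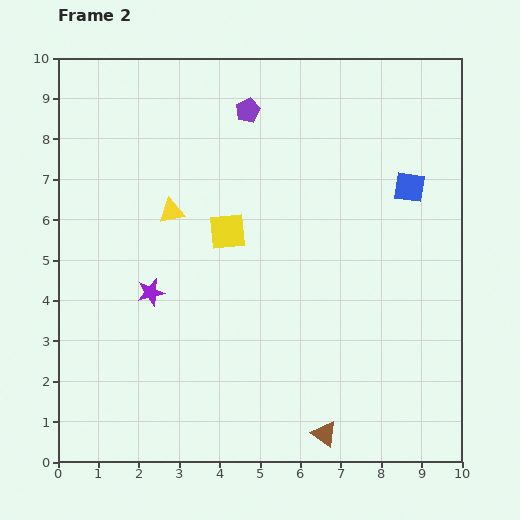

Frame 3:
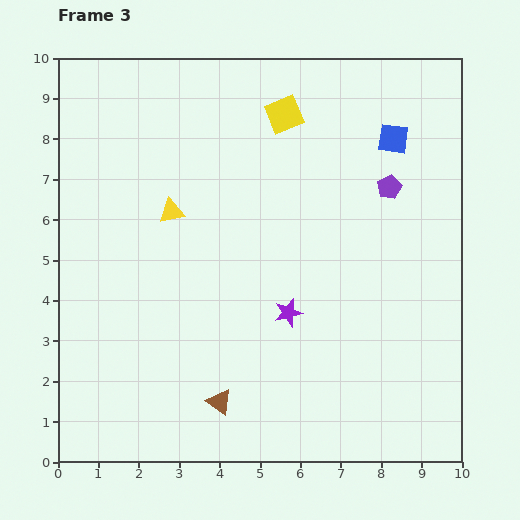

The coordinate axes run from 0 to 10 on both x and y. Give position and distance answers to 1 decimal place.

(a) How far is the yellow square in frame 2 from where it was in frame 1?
3.2

The yellow square moved from (2.7, 2.9) to (4.2, 5.7), a distance of √(1.5² + 2.8²) ≈ 3.2.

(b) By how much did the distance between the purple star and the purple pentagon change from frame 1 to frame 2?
+0.3

Distance in frame 1: 4.8. Distance in frame 2: 5.1.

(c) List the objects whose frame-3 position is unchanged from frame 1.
the yellow triangle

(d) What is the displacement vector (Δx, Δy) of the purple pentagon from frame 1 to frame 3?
(6.9, 0.0)

The purple pentagon was at (1.3, 6.8) in frame 1 and (8.2, 6.8) in frame 3.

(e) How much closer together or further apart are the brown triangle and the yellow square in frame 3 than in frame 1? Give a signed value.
+0.7

Distance in frame 1: 6.6. Distance in frame 3: 7.3.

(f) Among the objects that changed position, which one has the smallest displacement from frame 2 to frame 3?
the blue square

(moved 1.3)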